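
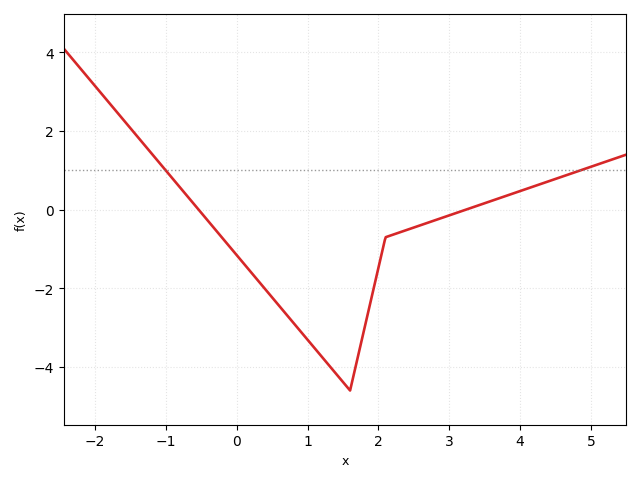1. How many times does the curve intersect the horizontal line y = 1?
2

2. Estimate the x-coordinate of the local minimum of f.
1.6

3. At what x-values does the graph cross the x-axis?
-0.6, 3.2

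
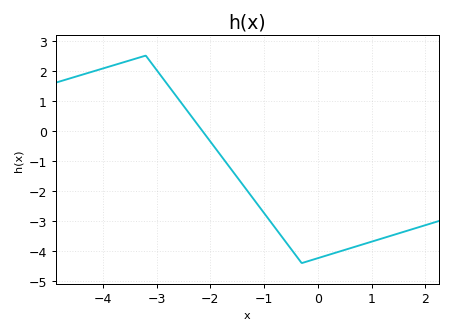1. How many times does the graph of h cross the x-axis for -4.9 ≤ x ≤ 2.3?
1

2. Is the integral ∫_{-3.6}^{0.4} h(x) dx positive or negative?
negative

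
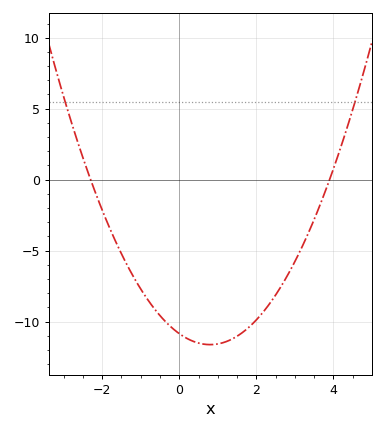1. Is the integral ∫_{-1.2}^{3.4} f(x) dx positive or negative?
negative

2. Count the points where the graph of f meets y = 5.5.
2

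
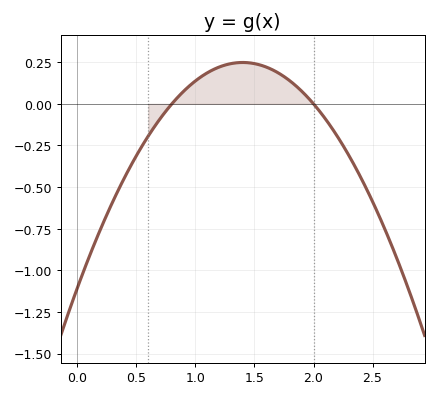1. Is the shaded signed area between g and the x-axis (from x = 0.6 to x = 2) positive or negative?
positive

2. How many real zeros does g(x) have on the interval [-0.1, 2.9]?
2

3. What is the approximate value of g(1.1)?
0.186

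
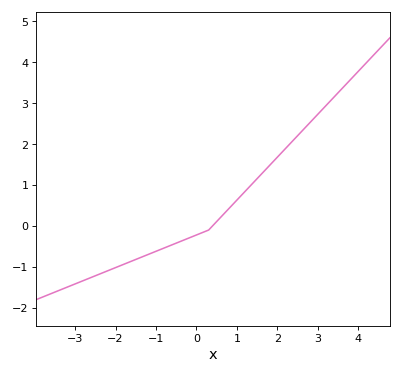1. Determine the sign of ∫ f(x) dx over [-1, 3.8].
positive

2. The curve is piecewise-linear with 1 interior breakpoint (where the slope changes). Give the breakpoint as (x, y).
(0.3, -0.1)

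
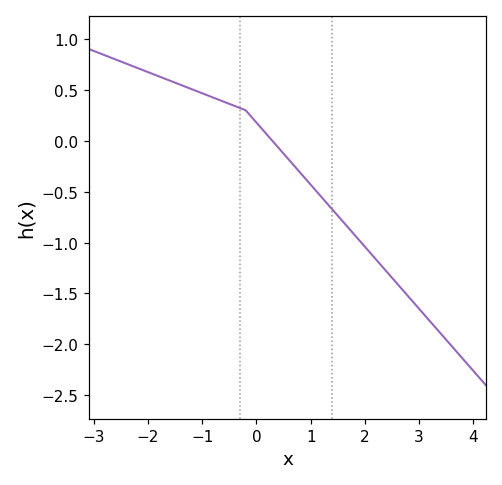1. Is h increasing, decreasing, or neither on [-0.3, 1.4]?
decreasing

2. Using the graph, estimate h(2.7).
-1.45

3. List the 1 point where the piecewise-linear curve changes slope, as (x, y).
(-0.2, 0.3)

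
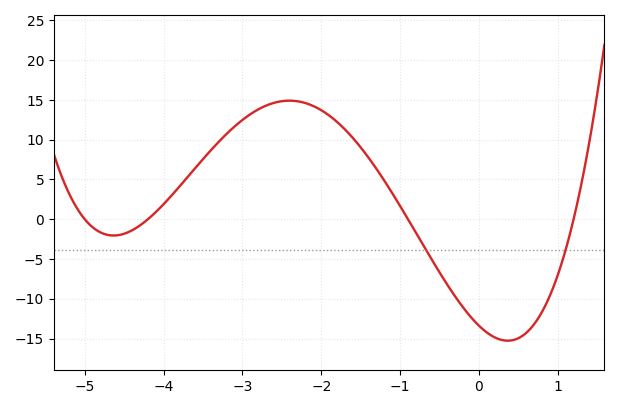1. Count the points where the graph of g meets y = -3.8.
2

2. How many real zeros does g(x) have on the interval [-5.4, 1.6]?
4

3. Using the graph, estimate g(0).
-13.4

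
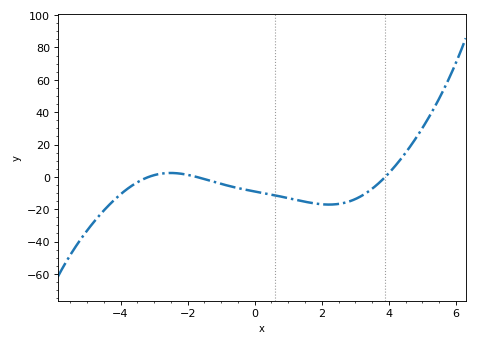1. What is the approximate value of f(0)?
-10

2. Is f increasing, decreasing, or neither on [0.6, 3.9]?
neither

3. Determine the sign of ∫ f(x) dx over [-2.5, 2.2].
negative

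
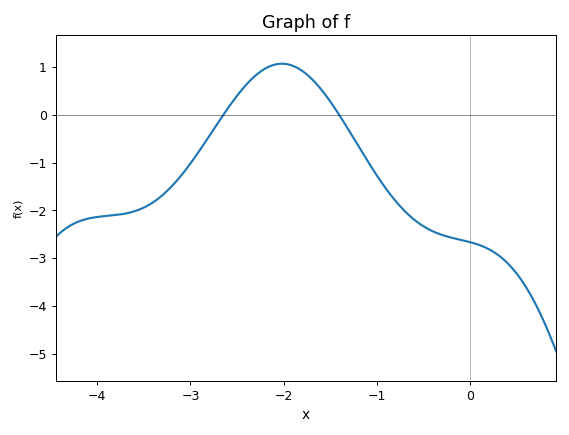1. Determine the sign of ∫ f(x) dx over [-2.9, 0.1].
negative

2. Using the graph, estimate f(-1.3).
-0.3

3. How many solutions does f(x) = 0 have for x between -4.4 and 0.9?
2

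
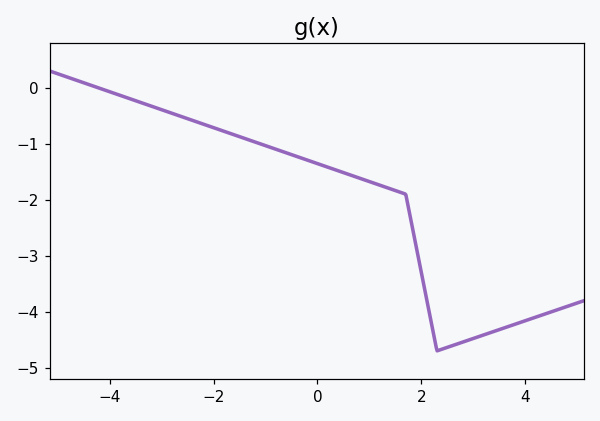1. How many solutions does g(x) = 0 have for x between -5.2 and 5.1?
1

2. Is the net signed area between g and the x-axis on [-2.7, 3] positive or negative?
negative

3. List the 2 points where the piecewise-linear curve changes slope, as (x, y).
(1.7, -1.9); (2.3, -4.7)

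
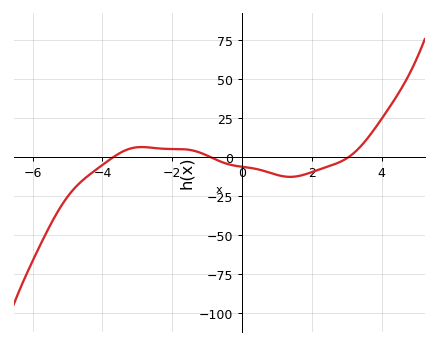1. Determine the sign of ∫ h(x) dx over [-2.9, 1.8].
negative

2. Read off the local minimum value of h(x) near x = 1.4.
-12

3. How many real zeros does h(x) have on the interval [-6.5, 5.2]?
3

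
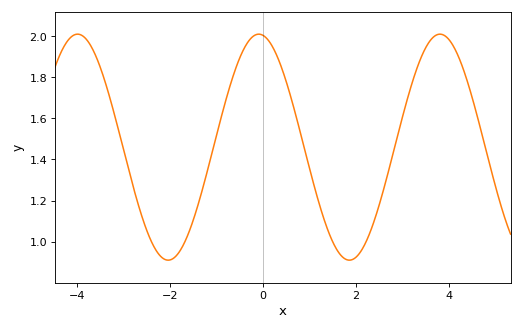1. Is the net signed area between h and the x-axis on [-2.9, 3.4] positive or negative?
positive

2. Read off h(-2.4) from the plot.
1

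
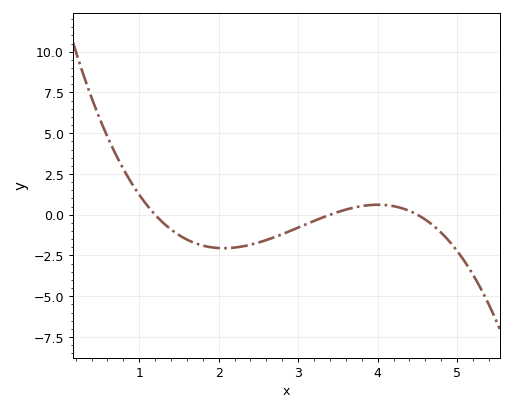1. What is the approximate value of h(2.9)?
-1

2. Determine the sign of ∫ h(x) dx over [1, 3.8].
negative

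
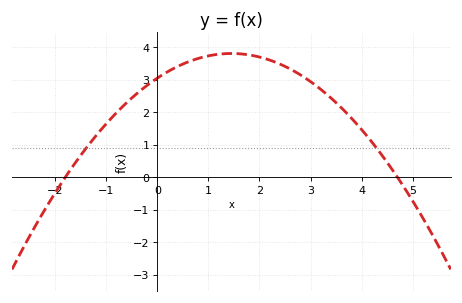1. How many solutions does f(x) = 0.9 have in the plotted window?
2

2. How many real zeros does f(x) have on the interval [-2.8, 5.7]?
2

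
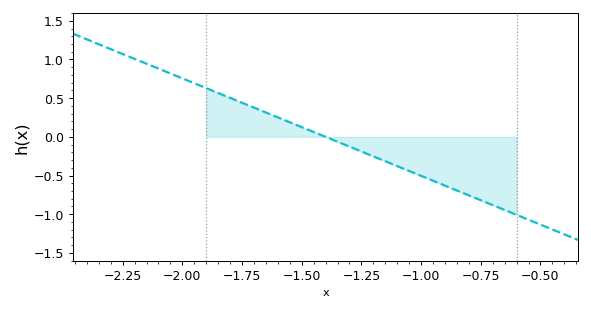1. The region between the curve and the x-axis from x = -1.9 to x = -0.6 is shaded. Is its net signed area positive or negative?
negative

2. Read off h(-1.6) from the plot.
0.25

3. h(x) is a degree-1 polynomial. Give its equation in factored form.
y = -1.26(x + 1.4)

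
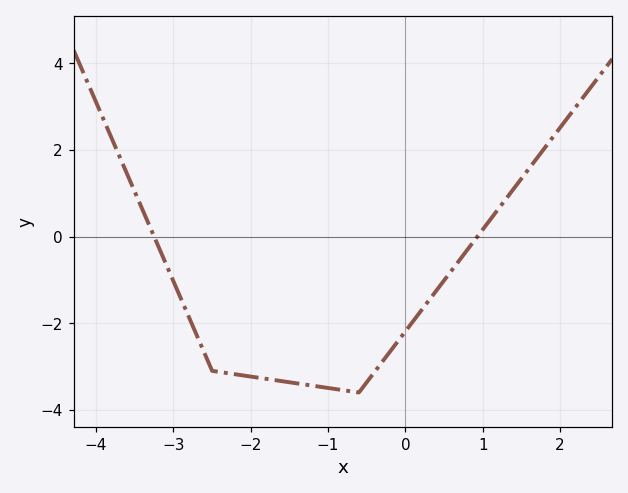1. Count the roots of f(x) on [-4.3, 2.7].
2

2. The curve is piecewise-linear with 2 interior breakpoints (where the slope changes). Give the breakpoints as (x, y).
(-2.5, -3.1); (-0.6, -3.6)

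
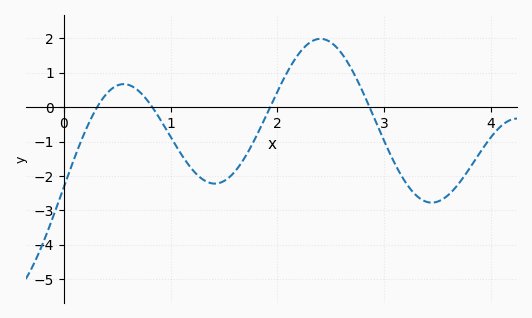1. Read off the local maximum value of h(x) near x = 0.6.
0.671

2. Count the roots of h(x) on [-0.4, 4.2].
4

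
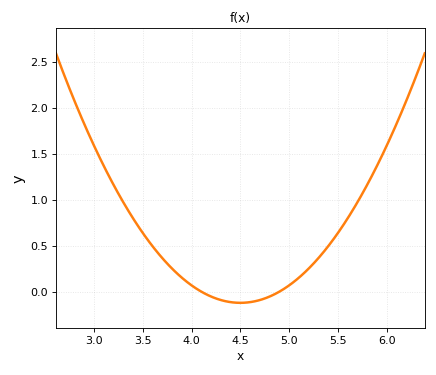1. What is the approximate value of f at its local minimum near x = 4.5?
-0.1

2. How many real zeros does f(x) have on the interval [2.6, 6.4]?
2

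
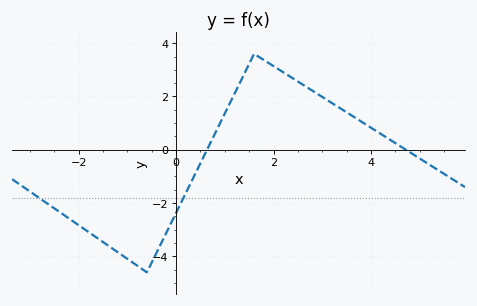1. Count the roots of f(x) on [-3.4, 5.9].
2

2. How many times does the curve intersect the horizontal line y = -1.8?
2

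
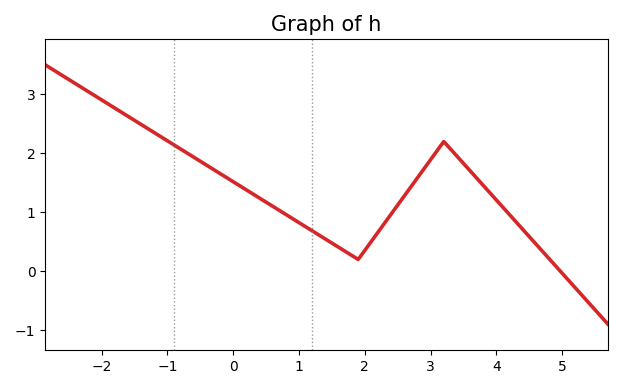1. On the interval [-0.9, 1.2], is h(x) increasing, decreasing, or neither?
decreasing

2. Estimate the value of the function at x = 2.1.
0.508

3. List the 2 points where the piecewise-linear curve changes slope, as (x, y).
(1.9, 0.2); (3.2, 2.2)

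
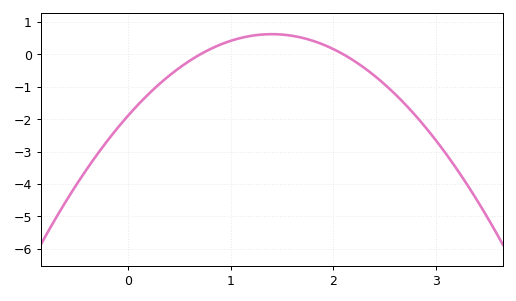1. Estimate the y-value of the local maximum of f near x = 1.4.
0.6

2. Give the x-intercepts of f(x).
0.7, 2.1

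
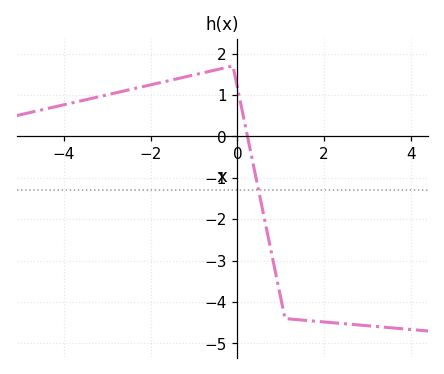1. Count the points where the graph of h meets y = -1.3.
1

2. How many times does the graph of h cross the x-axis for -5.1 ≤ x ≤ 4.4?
1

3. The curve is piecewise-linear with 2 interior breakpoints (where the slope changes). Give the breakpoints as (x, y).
(-0.1, 1.7); (1.1, -4.4)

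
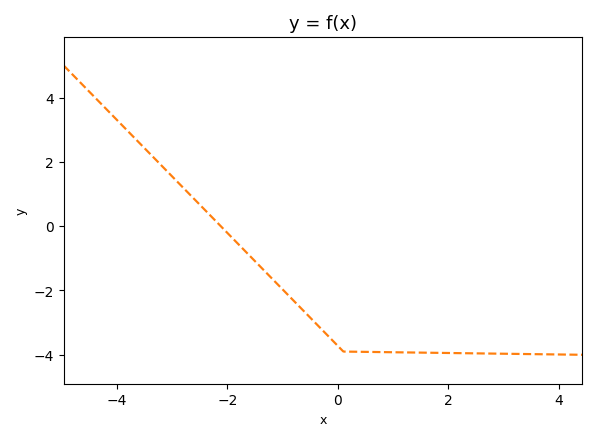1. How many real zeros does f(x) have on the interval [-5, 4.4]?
1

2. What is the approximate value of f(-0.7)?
-2.4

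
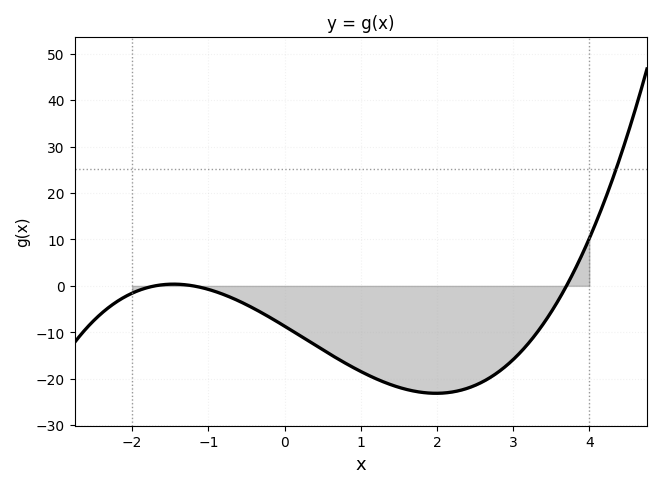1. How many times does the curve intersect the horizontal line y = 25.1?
1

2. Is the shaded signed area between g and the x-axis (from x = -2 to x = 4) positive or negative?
negative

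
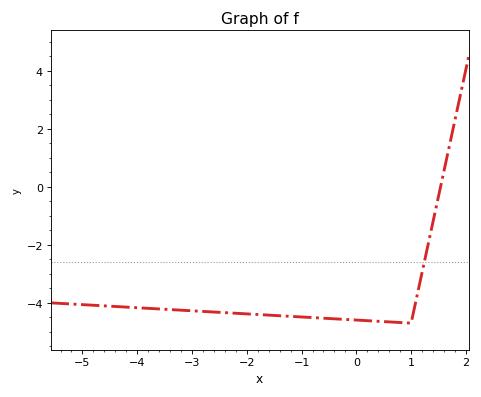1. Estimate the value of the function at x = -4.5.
-4.2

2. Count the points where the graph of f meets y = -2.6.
1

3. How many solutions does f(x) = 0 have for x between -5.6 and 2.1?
1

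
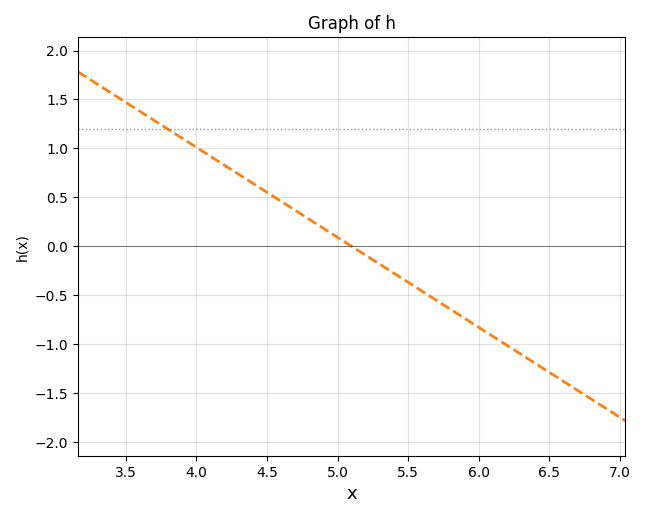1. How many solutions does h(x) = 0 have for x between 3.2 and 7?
1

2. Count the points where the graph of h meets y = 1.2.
1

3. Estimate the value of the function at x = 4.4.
0.65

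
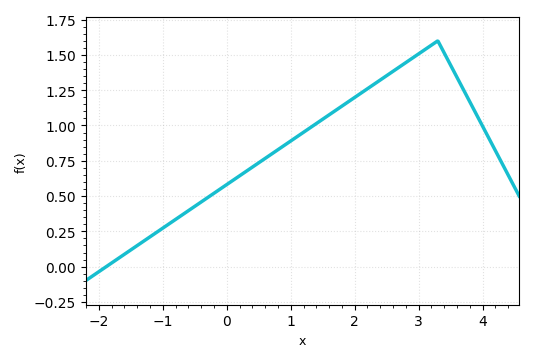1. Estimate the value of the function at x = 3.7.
1.26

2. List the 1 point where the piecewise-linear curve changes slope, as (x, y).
(3.3, 1.6)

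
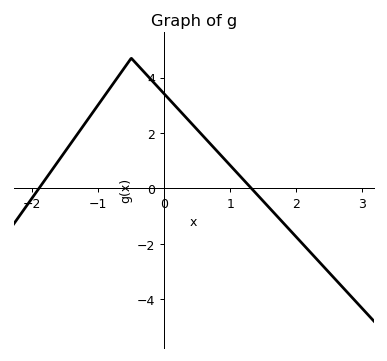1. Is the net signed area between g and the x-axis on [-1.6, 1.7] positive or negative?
positive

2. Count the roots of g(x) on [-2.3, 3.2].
2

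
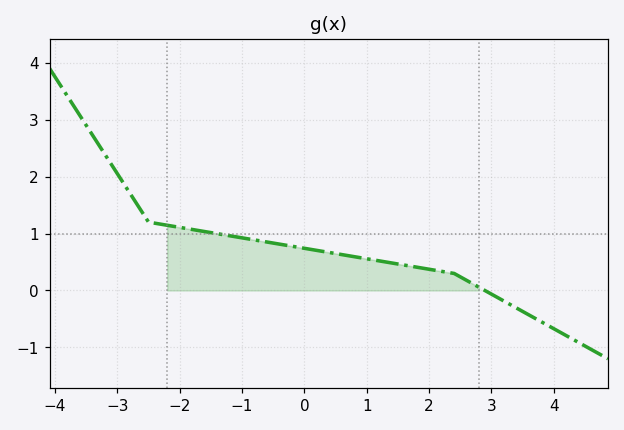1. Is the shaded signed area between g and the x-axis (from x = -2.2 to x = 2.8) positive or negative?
positive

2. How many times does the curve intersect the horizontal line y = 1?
1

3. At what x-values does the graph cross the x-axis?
2.8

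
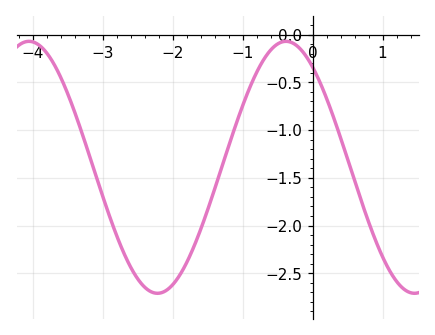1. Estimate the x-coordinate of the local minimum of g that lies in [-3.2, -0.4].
-2.22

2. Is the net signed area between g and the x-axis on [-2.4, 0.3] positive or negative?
negative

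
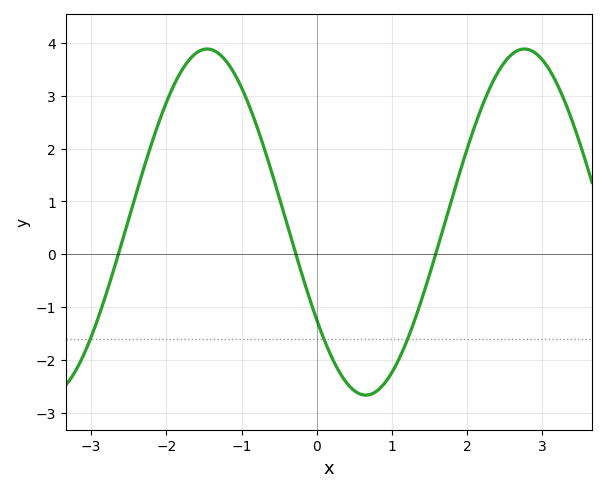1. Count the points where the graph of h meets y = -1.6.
3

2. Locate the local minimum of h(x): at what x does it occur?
0.651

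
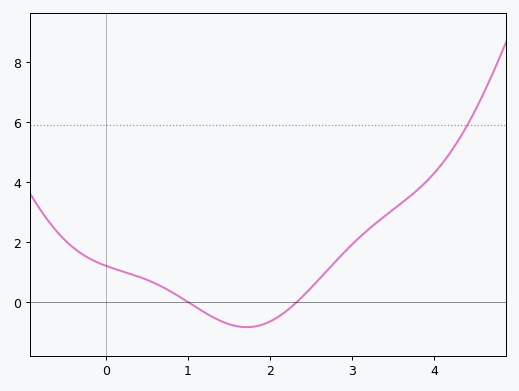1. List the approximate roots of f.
0.996, 2.33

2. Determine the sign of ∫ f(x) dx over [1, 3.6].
positive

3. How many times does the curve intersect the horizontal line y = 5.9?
1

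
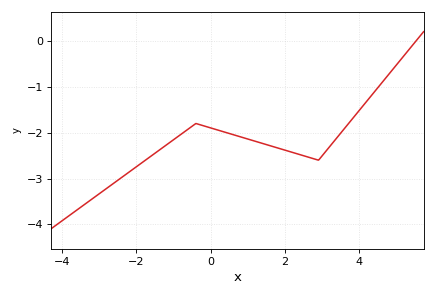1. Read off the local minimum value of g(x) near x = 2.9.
-2.6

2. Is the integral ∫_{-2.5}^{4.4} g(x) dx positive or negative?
negative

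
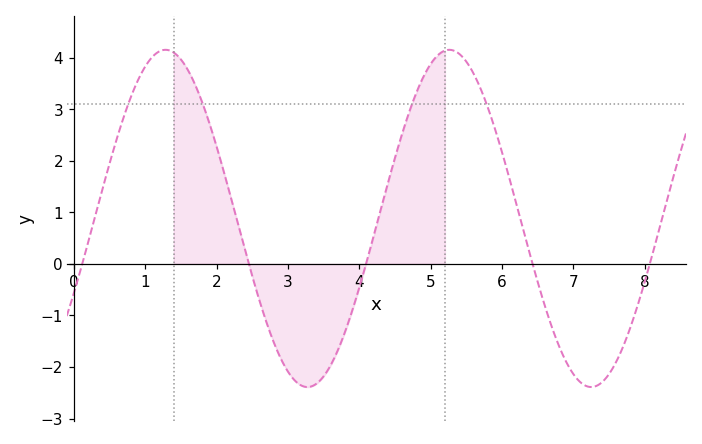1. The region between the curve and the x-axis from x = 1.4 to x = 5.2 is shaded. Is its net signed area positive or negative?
positive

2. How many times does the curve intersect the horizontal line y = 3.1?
4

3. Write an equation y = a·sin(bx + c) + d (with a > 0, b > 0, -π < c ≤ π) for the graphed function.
y = 3.27sin(1.58x - 0.46) + 0.88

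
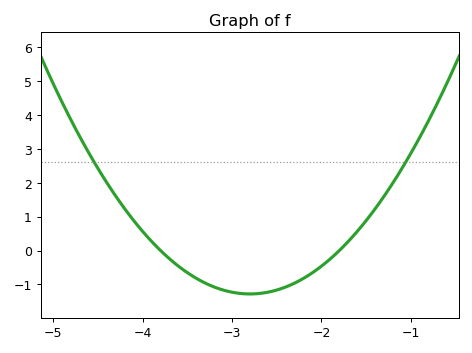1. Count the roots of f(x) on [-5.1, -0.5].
2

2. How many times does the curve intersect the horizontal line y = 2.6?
2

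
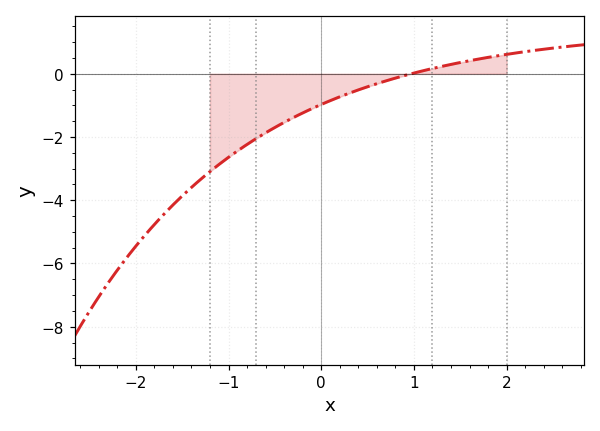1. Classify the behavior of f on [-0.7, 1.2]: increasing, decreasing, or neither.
increasing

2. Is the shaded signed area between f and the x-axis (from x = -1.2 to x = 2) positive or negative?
negative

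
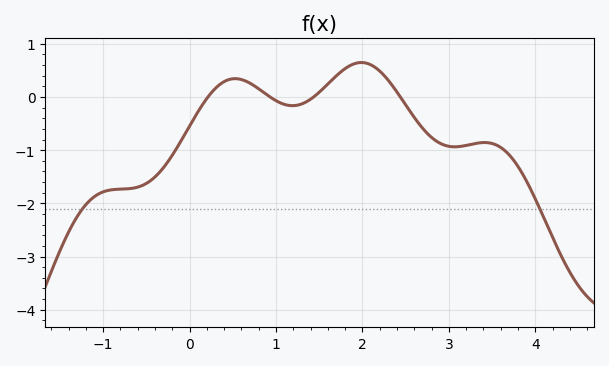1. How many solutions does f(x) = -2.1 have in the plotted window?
2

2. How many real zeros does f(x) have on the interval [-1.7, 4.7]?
4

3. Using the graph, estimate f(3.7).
-1.1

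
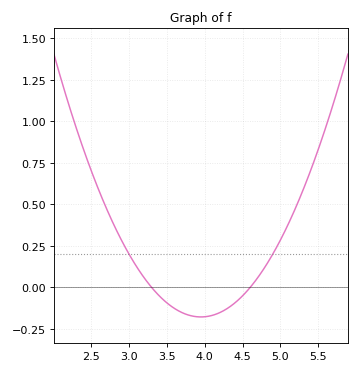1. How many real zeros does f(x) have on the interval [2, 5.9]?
2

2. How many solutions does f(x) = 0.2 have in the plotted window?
2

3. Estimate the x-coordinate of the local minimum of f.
3.9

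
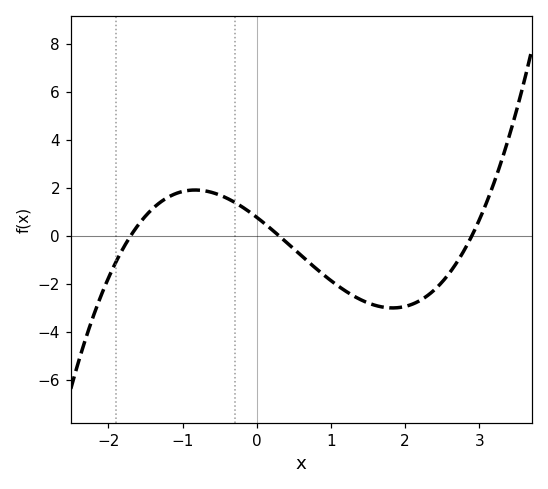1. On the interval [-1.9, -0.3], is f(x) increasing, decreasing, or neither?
neither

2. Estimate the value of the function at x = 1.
-1.8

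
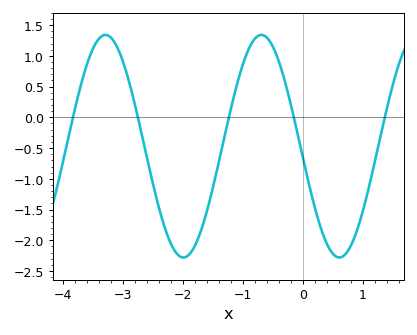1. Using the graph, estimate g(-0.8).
1.28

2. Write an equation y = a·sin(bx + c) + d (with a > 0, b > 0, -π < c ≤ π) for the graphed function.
y = 1.81sin(2.42x - 3.04) - 0.47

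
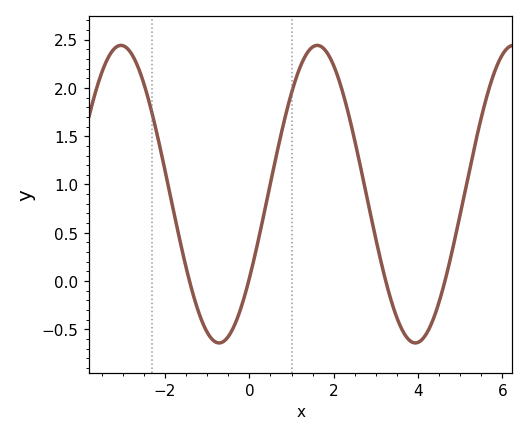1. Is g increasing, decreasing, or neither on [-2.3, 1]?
neither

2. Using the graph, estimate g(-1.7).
0.526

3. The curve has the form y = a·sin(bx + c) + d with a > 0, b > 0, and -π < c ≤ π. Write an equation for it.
y = 1.54sin(1.35x - 0.602) + 0.9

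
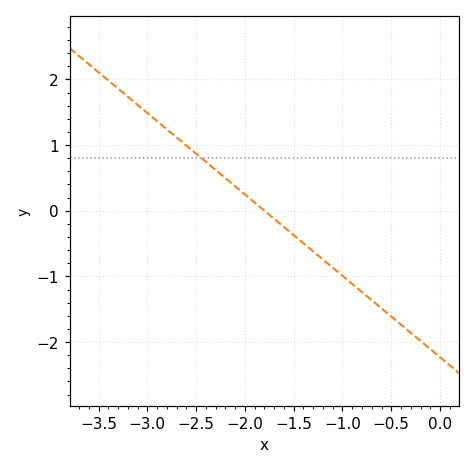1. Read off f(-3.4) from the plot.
2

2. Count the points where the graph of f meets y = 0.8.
1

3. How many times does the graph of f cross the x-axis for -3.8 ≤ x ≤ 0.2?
1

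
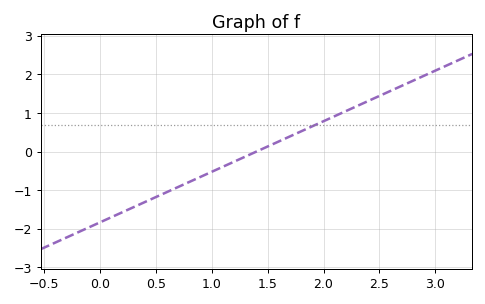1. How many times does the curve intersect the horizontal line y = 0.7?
1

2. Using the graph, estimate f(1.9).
0.655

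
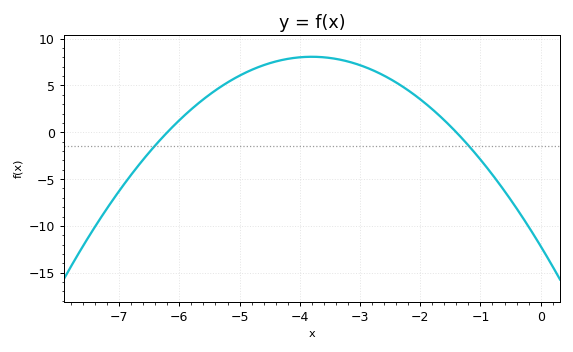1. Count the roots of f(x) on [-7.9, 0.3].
2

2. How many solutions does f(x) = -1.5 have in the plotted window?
2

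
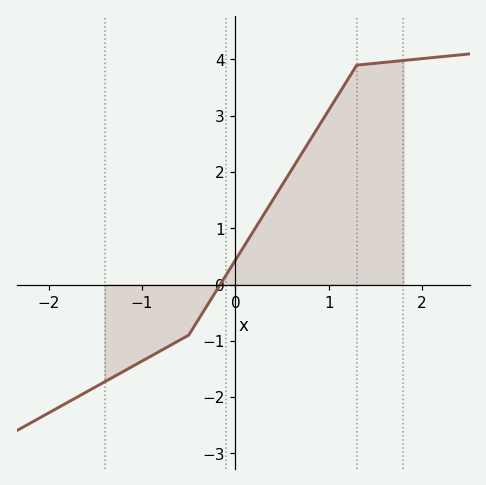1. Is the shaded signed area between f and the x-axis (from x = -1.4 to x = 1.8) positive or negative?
positive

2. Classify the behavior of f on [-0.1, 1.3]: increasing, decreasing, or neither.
increasing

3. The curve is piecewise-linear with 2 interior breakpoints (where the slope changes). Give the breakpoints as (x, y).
(-0.5, -0.9); (1.3, 3.9)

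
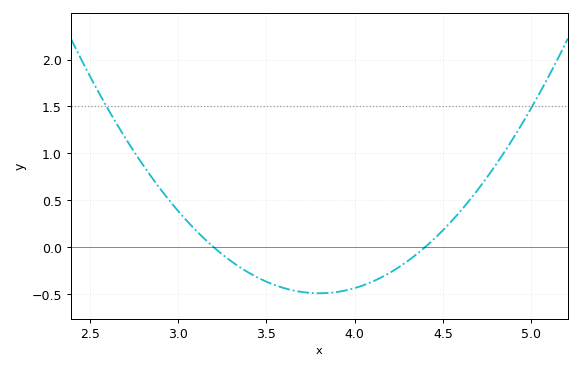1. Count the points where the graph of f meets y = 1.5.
2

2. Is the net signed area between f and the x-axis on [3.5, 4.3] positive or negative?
negative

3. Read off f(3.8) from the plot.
-0.493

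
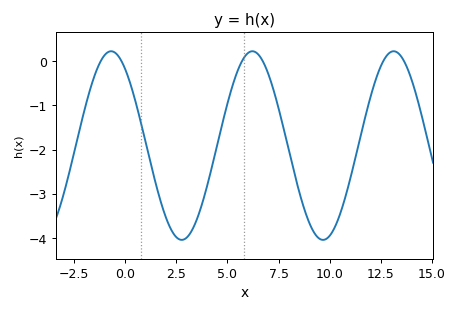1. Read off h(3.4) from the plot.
-3.7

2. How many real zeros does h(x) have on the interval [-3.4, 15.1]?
6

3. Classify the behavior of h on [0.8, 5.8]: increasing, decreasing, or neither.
neither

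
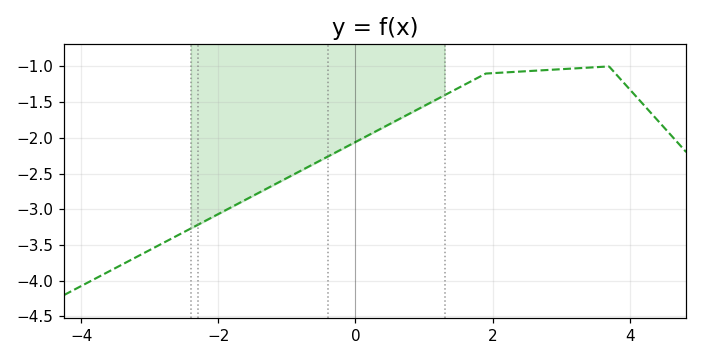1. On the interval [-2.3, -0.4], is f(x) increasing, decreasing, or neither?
increasing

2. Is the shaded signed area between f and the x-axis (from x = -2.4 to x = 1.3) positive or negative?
negative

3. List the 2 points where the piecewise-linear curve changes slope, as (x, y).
(1.9, -1.1); (3.7, -1)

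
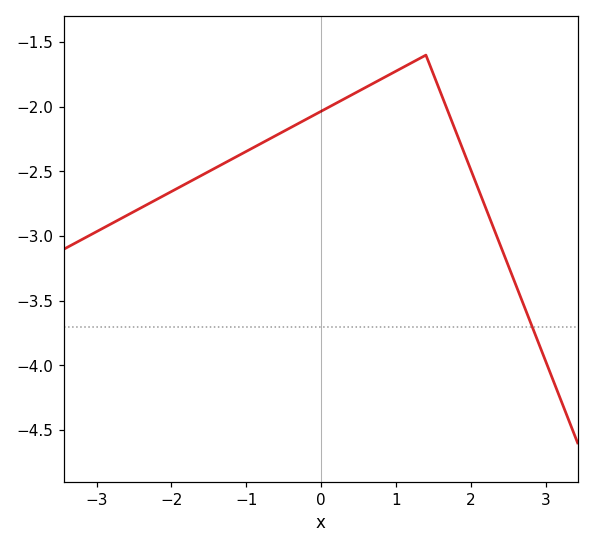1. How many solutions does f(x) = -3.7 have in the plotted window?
1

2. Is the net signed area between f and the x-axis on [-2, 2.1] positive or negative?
negative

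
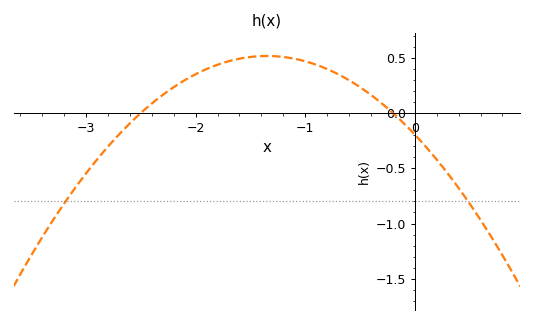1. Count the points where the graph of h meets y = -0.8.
2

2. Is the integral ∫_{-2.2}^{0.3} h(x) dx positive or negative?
positive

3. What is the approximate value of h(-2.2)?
0.25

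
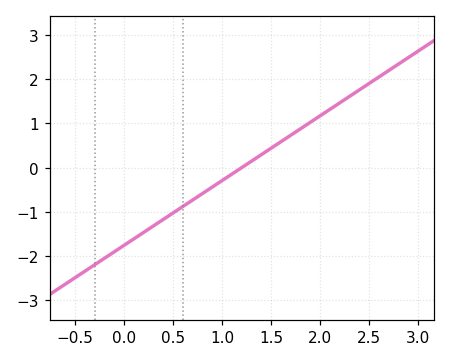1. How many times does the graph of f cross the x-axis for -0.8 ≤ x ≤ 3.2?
1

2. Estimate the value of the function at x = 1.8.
0.876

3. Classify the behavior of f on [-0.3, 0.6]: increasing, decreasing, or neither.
increasing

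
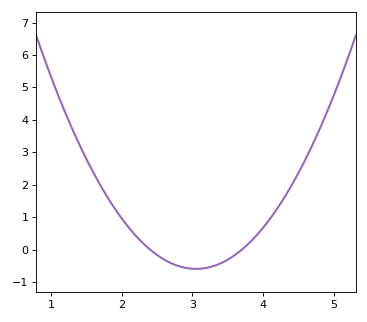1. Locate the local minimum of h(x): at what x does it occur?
3.05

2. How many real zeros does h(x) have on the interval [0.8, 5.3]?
2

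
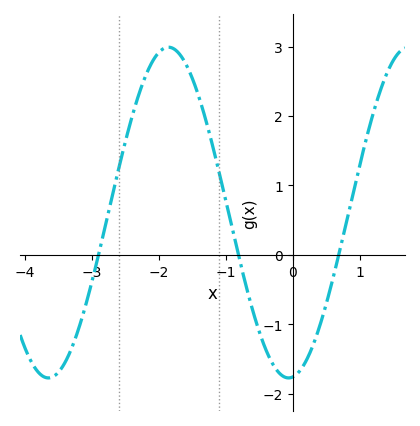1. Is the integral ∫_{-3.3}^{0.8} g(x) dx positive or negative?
positive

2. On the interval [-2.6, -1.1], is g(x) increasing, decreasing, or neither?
neither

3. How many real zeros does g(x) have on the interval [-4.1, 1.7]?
3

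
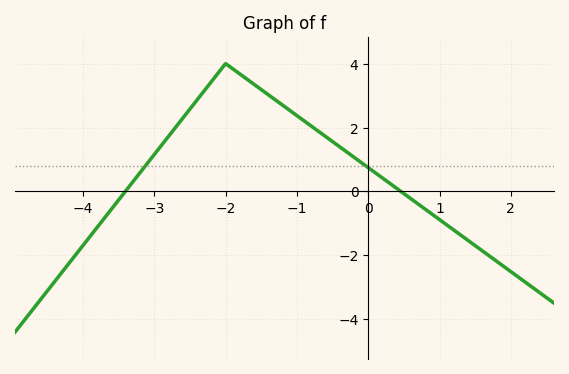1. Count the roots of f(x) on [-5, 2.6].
2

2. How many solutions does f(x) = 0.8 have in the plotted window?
2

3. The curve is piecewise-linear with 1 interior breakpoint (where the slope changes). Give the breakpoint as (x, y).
(-2, 4)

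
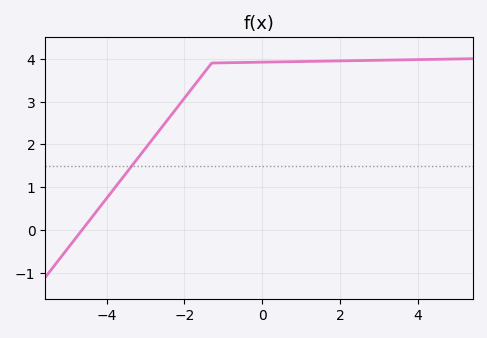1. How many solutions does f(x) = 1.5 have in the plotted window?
1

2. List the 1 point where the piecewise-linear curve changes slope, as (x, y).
(-1.3, 3.9)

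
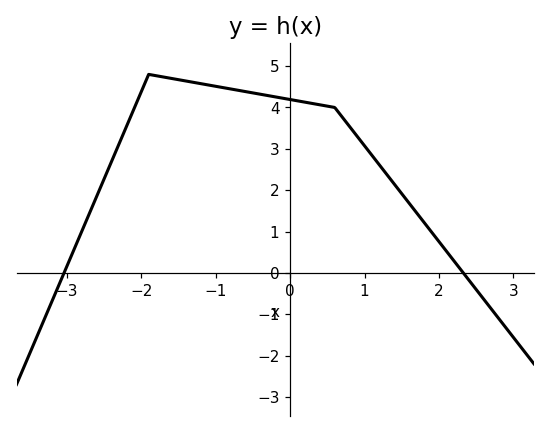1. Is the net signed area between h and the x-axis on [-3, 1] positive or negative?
positive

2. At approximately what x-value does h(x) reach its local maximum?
-1.9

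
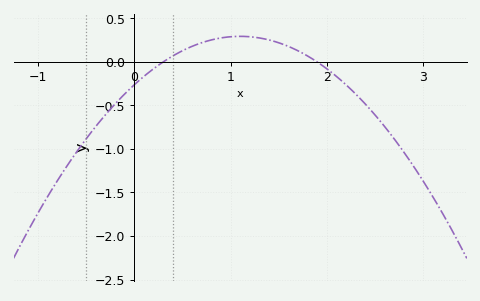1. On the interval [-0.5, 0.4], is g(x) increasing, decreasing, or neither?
increasing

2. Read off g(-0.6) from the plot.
-1.04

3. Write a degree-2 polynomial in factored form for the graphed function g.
y = -0.46(x - 0.3)(x - 1.9)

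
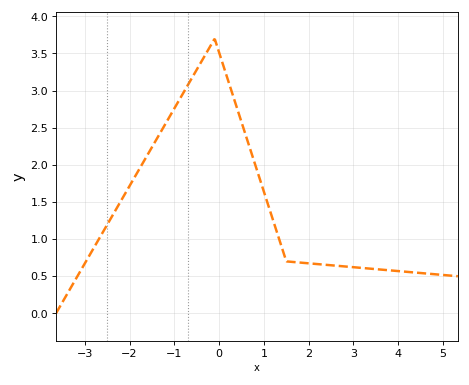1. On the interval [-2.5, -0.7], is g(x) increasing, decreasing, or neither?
increasing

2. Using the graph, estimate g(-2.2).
1.5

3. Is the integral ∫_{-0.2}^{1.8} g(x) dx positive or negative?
positive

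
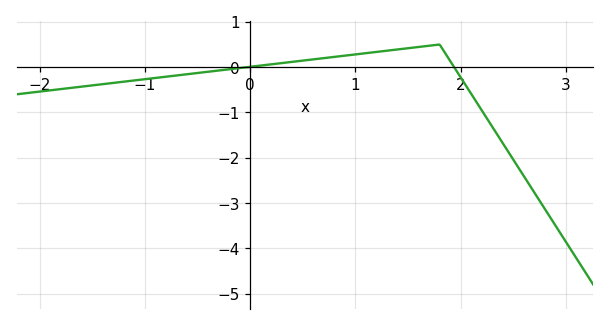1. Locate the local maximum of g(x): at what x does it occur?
1.8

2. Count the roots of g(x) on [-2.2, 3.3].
2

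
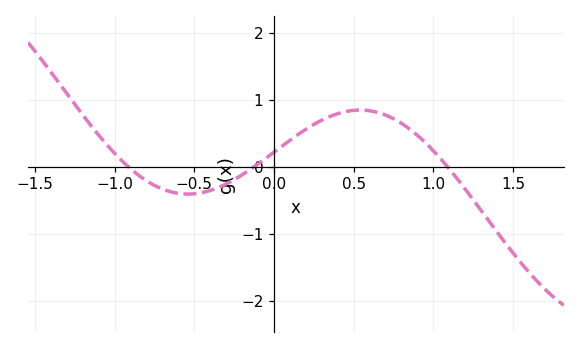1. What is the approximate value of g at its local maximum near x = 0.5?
0.8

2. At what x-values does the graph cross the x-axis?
-0.9, -0.1, 1.1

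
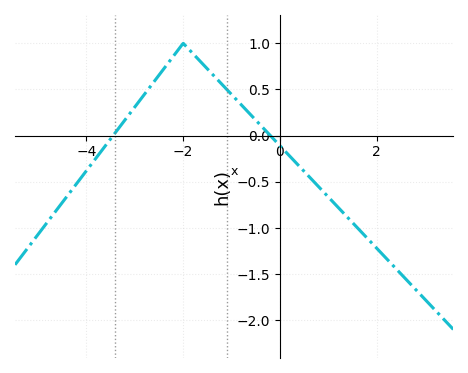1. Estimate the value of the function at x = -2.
1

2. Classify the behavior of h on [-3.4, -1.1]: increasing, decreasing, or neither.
neither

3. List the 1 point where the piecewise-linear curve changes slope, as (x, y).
(-2, 1)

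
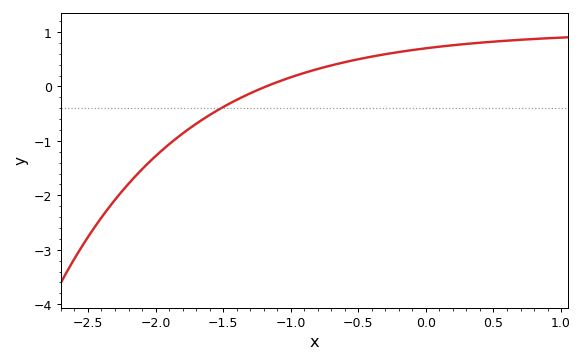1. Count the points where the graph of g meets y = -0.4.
1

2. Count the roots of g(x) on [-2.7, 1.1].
1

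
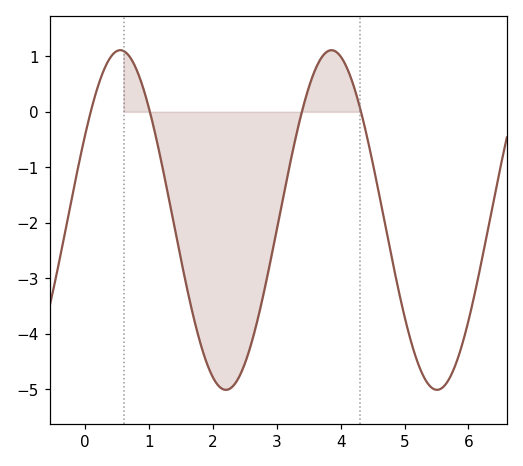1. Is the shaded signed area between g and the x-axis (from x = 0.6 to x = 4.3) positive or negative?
negative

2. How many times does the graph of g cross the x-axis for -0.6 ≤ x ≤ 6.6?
4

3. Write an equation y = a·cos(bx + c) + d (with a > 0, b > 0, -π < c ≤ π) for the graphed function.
y = 3.06cos(1.9x - 1) - 1.95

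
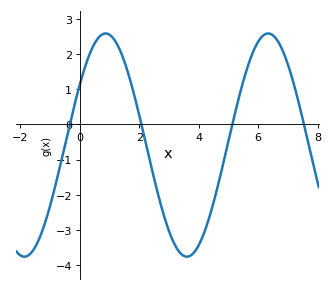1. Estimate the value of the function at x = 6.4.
2.57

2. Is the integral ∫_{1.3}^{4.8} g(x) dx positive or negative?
negative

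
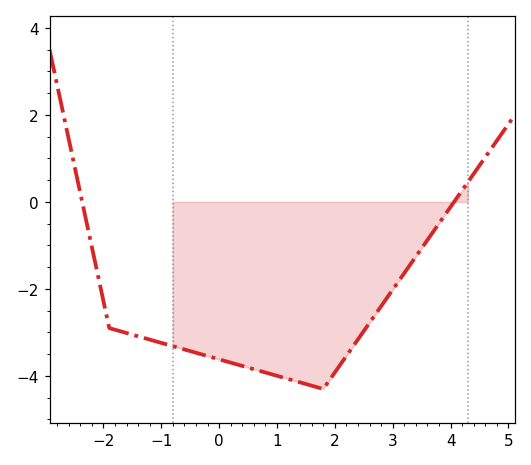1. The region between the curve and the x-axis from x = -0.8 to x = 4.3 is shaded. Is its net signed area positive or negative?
negative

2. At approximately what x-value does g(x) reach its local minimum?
1.8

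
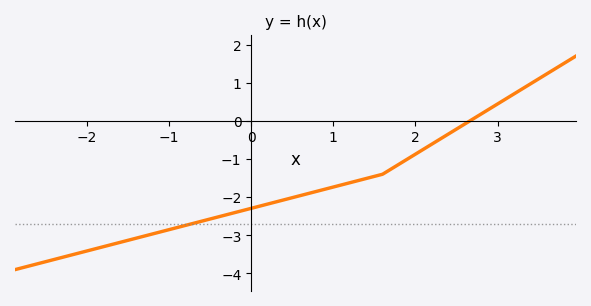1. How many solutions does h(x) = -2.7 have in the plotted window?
1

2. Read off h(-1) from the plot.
-2.85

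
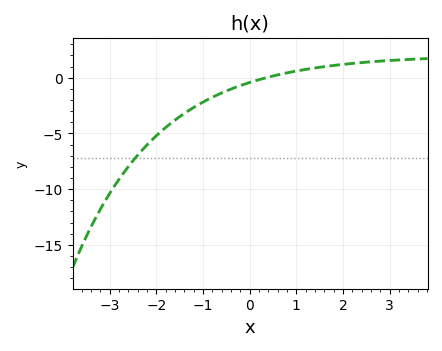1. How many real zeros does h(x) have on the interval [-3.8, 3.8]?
1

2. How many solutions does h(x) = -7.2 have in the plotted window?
1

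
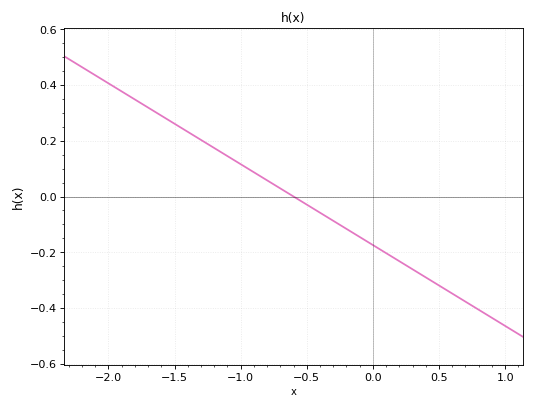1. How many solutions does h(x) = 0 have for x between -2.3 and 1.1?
1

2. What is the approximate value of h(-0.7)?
0.02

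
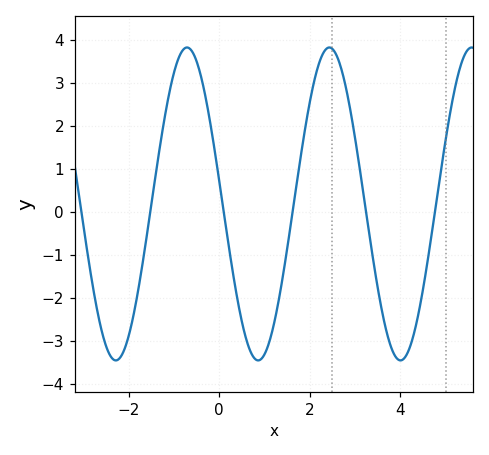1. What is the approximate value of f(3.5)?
-1.76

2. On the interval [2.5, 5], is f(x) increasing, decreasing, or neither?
neither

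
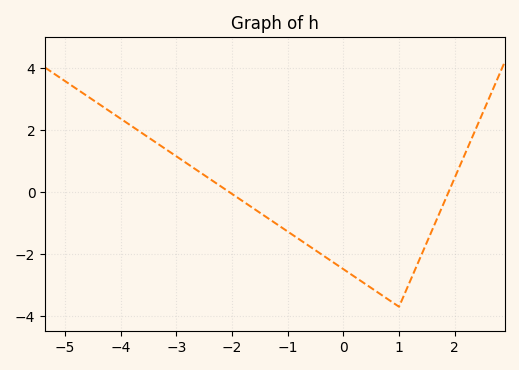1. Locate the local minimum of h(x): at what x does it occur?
0.999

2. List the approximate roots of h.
-2.06, 1.89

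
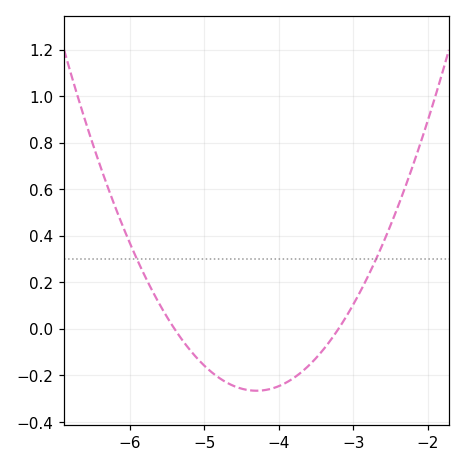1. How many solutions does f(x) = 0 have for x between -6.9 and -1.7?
2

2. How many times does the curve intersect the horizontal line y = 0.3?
2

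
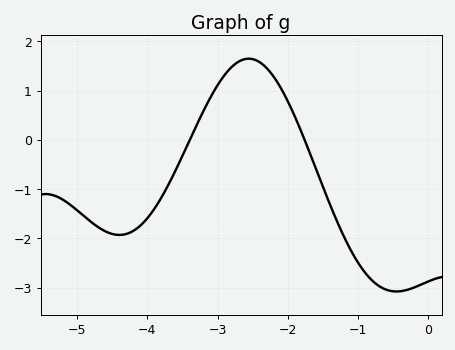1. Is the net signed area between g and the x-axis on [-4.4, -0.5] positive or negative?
negative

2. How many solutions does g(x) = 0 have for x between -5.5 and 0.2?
2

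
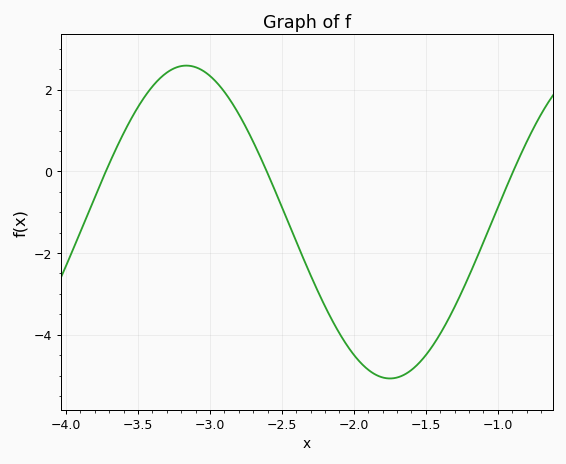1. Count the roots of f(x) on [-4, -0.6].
3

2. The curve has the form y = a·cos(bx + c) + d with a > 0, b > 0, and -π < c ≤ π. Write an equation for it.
y = 3.83cos(2.2x + 0.74) - 1.24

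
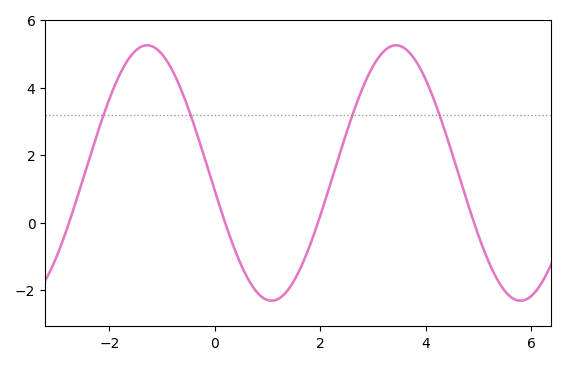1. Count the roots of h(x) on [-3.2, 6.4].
4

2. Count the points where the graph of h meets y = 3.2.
4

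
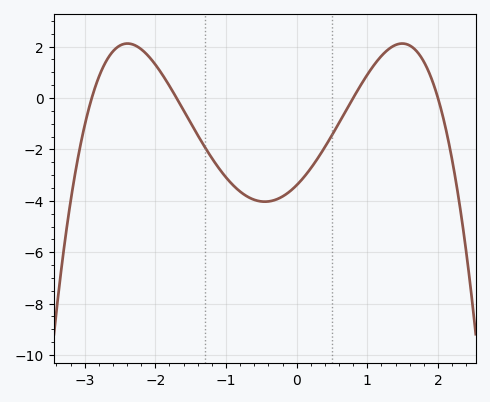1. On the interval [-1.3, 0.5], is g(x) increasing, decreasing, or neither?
neither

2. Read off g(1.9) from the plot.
0.817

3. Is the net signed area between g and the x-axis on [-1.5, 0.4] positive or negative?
negative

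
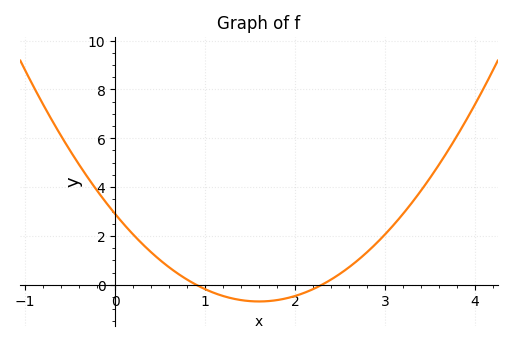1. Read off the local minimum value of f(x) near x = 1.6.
-0.686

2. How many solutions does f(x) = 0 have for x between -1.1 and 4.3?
2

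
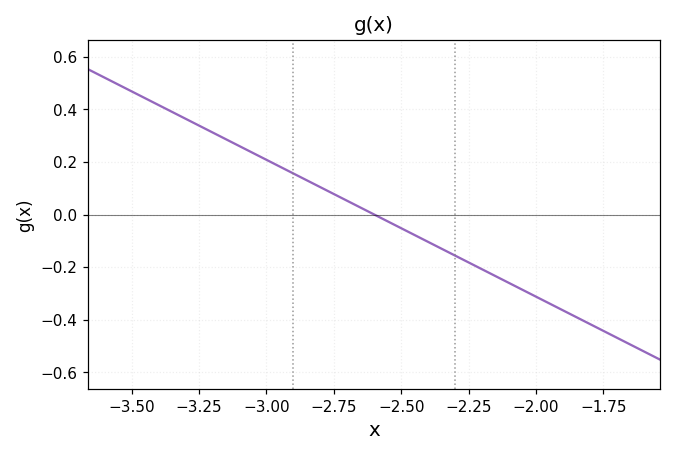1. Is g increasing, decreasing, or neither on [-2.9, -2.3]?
decreasing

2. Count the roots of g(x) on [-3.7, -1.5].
1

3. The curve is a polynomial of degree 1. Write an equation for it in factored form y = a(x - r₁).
y = -0.52(x + 2.6)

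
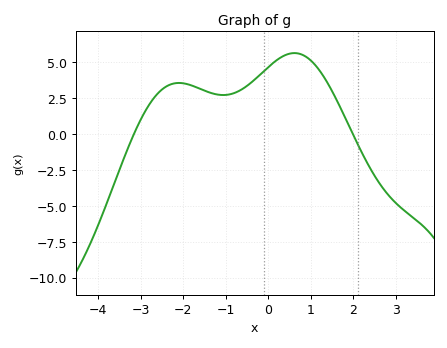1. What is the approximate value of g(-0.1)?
4.4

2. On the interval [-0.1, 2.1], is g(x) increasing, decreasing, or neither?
neither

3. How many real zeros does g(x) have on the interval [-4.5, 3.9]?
2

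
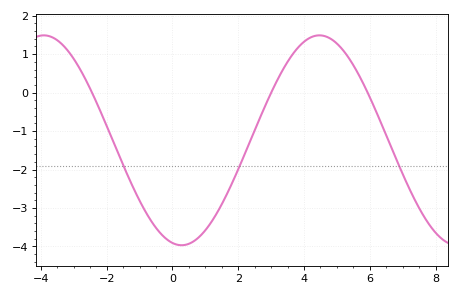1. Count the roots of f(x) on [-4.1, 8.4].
3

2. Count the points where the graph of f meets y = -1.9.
3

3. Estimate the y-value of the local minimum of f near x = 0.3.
-4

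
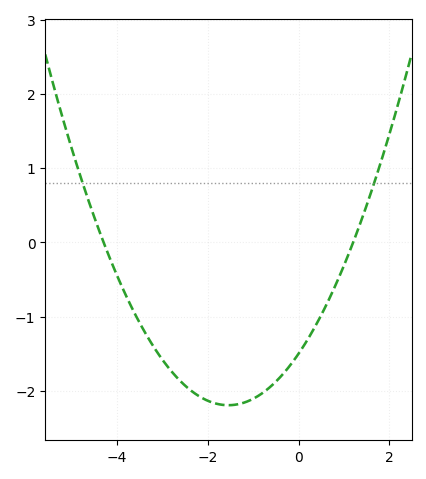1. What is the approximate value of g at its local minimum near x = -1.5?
-2.19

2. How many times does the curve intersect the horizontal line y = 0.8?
2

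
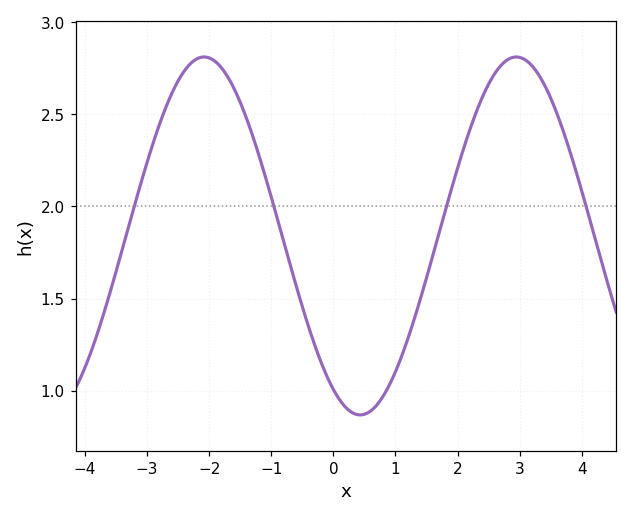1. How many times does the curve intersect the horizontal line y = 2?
4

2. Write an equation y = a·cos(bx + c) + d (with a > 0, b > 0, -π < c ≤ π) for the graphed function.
y = 0.97cos(1.2x + 2.6) + 1.84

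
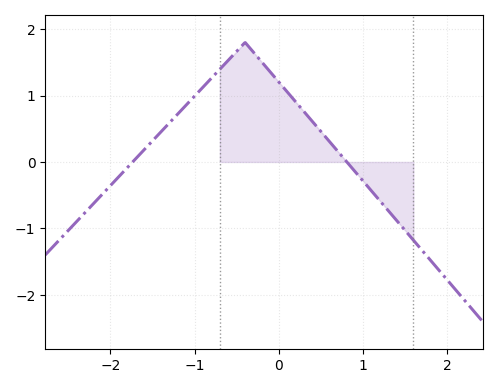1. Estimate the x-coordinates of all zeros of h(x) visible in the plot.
-1.7, 0.8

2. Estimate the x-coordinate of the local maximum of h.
-0.4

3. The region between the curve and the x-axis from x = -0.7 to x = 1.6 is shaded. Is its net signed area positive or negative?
positive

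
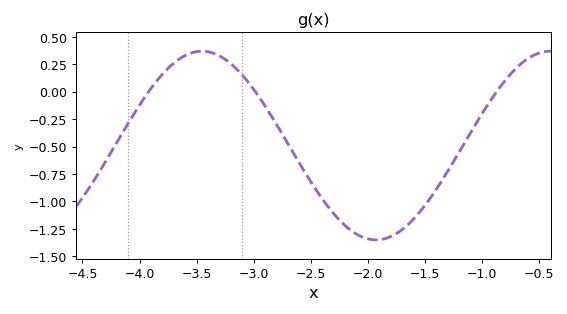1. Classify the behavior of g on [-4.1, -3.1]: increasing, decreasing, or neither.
neither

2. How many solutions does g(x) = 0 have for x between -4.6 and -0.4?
3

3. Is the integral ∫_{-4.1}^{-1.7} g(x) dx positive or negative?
negative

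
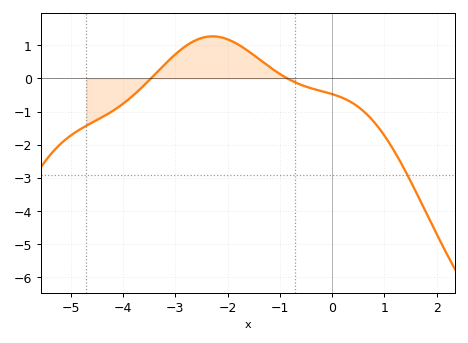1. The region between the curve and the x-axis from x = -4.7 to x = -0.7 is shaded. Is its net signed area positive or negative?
positive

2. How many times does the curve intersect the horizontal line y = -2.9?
1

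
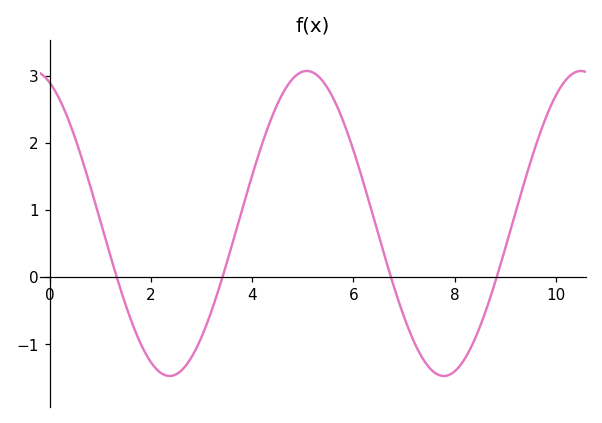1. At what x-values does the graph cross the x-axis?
1.4, 3.4, 6.8, 8.8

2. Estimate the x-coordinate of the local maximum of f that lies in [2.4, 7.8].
5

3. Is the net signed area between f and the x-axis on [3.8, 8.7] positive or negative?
positive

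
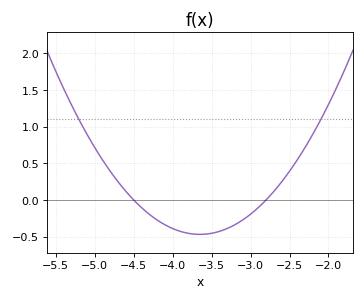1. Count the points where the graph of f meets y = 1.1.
2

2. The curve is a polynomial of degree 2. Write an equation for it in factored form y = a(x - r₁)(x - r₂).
y = 0.65(x + 4.5)(x + 2.8)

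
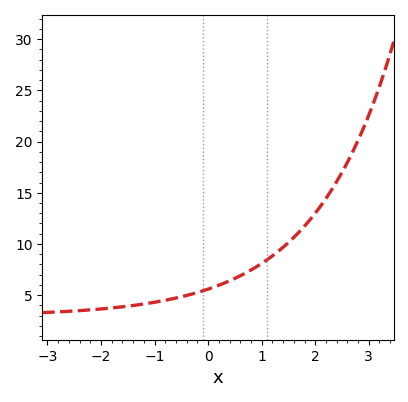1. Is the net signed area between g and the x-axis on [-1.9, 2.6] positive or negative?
positive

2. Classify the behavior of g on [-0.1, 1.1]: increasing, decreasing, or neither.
increasing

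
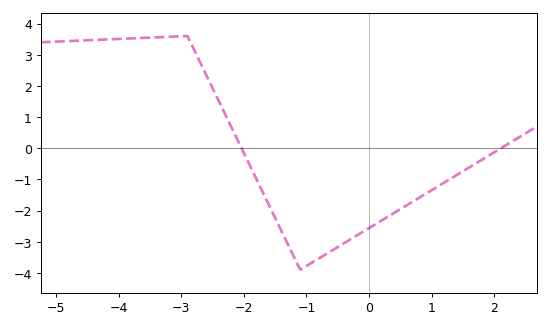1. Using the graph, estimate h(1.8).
-0.4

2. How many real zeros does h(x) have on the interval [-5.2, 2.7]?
2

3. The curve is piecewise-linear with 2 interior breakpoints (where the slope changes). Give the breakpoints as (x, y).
(-2.9, 3.6); (-1.1, -3.9)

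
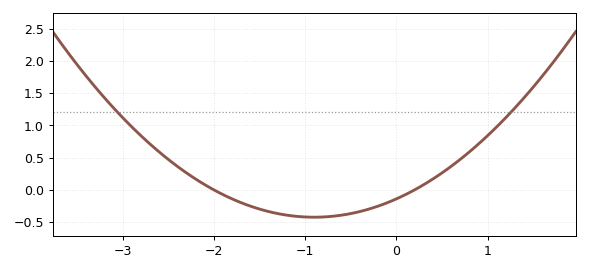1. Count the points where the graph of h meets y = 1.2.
2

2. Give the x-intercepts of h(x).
-2, 0.2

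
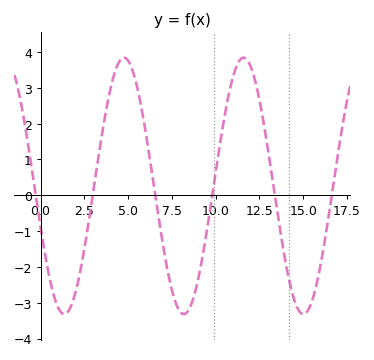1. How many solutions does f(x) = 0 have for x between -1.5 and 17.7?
6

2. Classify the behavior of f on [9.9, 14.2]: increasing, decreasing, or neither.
neither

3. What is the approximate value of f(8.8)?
-2.75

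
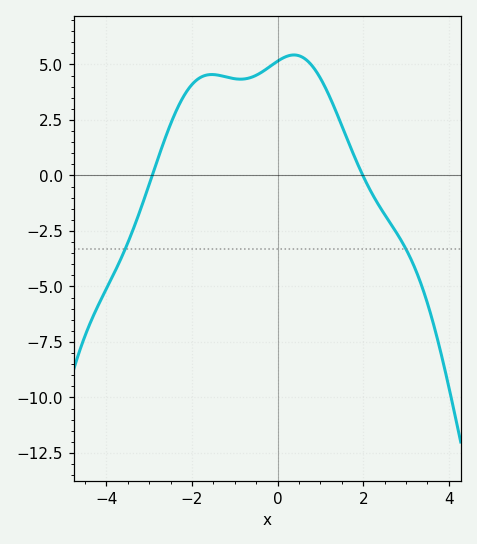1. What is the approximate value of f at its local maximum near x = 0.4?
5.43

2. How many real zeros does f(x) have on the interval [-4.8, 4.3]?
2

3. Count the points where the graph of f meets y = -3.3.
2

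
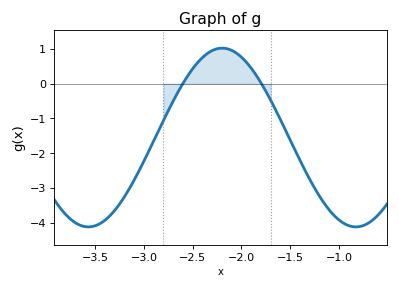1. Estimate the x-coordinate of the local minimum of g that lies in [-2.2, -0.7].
-0.85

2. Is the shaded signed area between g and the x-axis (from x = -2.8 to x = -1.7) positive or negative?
positive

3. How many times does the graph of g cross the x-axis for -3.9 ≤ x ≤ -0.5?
2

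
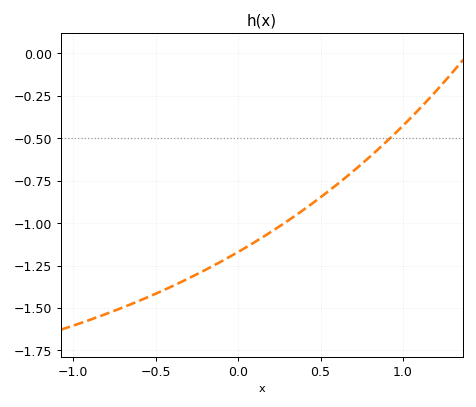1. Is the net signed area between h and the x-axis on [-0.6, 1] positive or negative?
negative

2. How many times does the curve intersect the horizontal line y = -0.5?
1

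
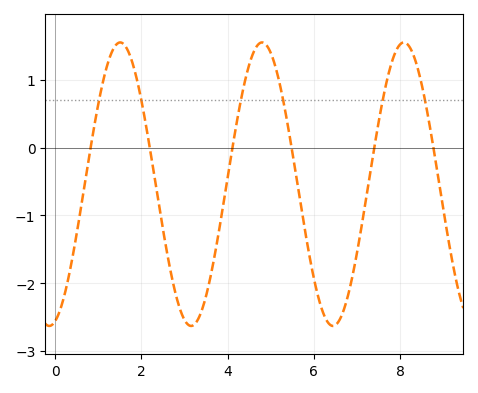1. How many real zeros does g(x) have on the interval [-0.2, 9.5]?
6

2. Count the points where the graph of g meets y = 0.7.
6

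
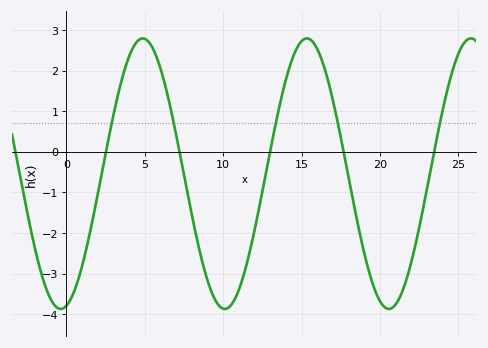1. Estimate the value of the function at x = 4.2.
2.53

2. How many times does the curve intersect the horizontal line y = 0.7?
5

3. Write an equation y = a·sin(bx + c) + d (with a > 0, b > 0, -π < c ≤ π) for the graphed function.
y = 3.33sin(0.6x - 1.35) - 0.54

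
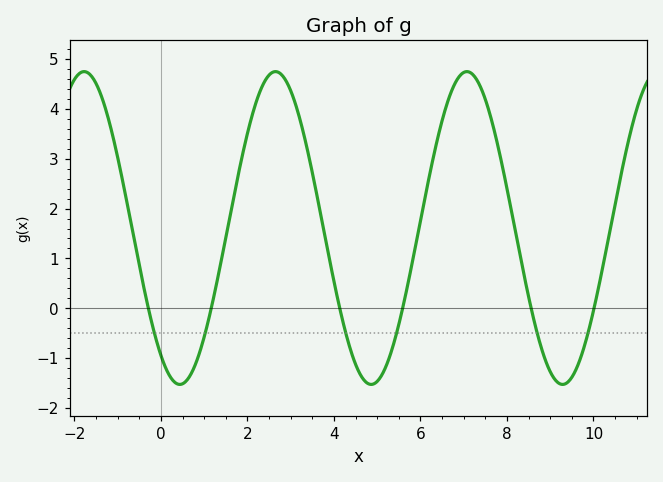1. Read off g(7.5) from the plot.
4.2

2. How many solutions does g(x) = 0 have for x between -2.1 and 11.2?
6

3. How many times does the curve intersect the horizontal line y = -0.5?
6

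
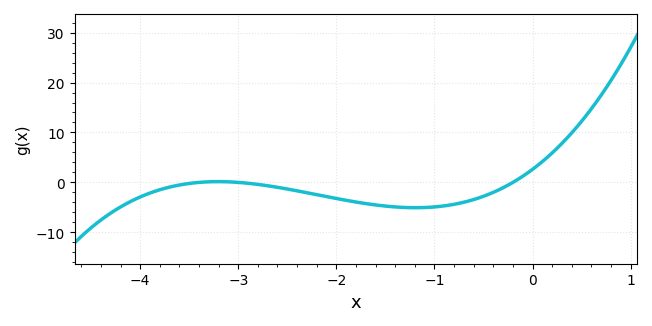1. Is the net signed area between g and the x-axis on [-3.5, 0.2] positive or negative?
negative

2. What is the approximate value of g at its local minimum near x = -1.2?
-5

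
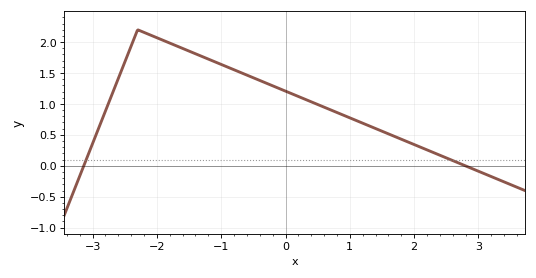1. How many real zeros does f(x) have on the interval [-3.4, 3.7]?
2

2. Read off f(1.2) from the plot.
0.689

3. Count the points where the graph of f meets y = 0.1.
2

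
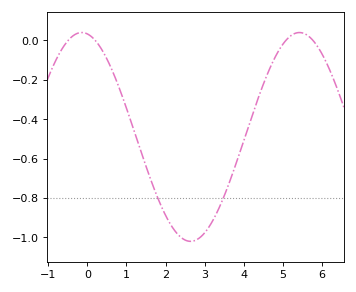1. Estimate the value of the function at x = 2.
-0.888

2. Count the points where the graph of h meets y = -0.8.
2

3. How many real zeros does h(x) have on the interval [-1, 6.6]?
4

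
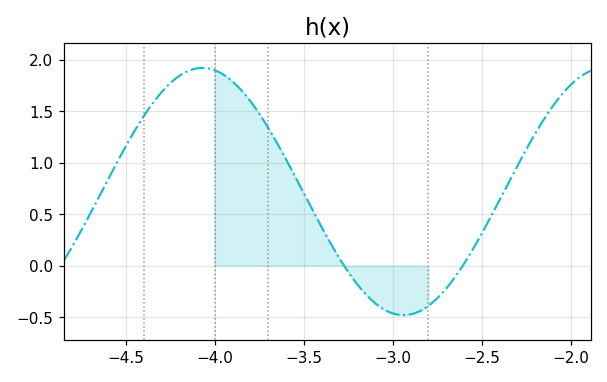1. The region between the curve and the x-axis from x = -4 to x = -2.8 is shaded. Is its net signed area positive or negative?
positive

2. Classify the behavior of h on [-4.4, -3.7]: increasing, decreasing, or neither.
neither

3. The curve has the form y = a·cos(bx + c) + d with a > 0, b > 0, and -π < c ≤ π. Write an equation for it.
y = 1.2cos(2.8x - 1.3) + 0.72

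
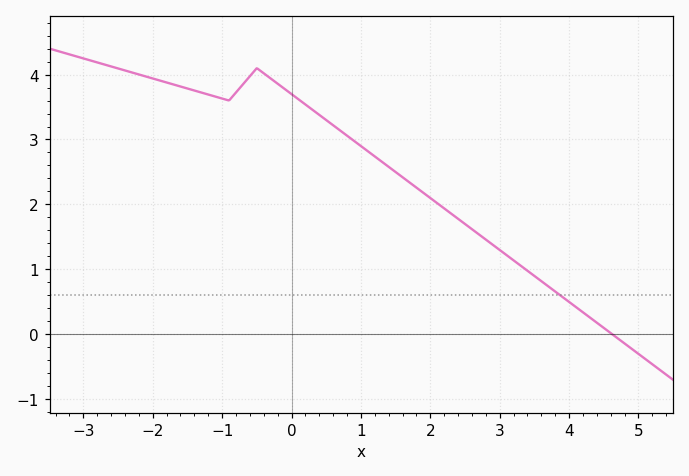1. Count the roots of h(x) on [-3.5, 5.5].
1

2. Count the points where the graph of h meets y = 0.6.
1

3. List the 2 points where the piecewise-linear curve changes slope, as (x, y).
(-0.9, 3.6); (-0.5, 4.1)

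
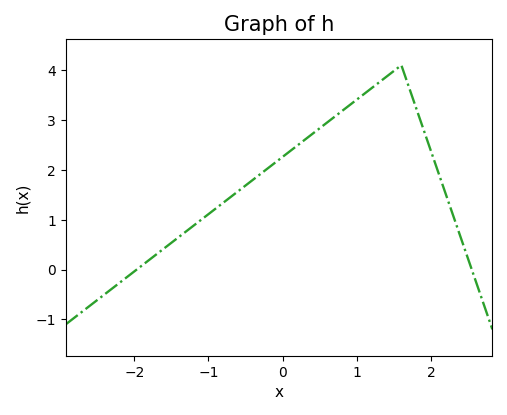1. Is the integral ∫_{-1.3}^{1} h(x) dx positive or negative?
positive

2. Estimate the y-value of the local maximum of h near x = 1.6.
4.1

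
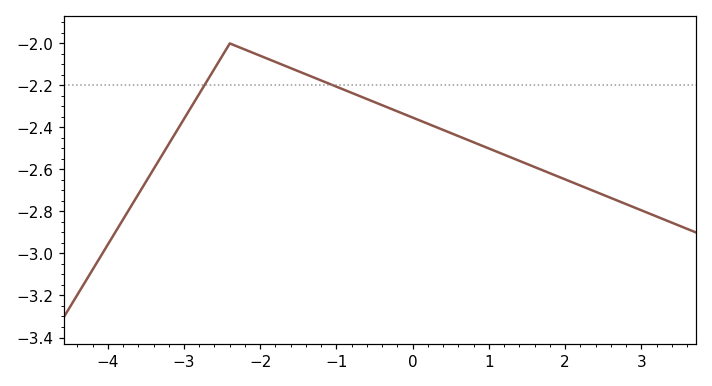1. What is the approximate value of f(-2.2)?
-2.03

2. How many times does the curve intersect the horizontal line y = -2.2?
2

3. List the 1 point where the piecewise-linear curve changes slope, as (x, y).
(-2.4, -2)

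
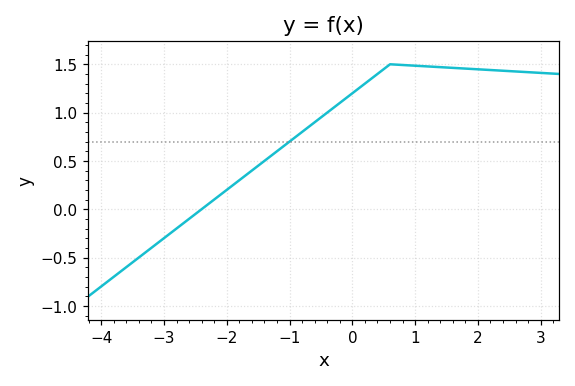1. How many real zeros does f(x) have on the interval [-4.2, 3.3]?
1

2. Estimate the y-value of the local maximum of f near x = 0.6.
1.5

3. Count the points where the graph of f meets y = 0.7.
1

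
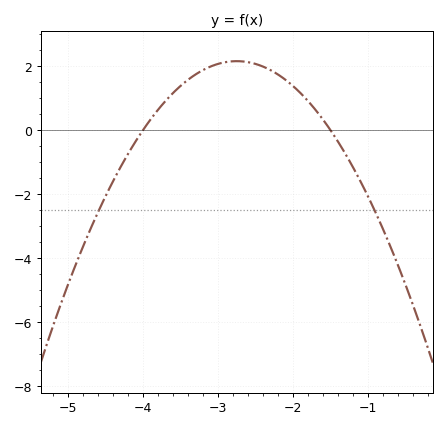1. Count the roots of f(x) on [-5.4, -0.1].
2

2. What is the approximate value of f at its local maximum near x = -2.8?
2.16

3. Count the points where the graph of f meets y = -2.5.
2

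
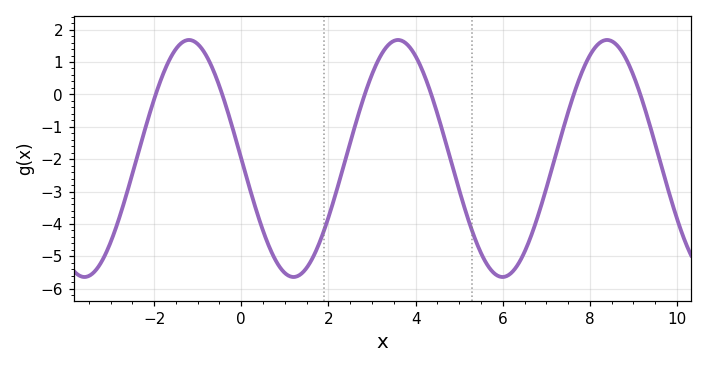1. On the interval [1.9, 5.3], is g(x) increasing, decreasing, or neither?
neither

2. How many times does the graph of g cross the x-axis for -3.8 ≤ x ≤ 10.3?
6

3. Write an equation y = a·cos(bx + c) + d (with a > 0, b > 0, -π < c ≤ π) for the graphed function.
y = 3.66cos(1.31x + 1.57) - 1.98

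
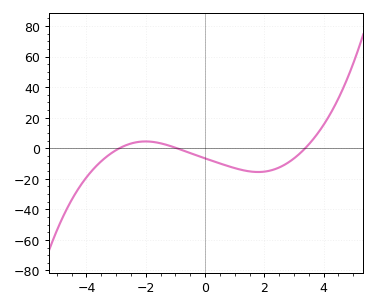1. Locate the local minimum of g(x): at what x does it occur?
1.8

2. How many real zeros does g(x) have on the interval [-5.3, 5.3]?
3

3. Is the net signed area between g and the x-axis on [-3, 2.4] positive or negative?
negative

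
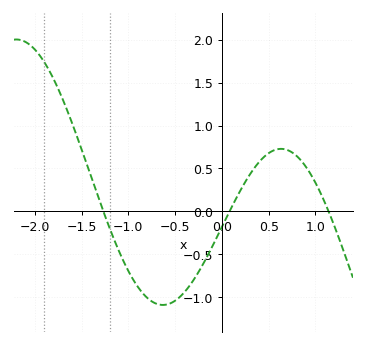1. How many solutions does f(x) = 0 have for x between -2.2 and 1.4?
3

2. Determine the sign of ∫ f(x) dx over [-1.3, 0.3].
negative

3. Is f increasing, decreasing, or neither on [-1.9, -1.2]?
decreasing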